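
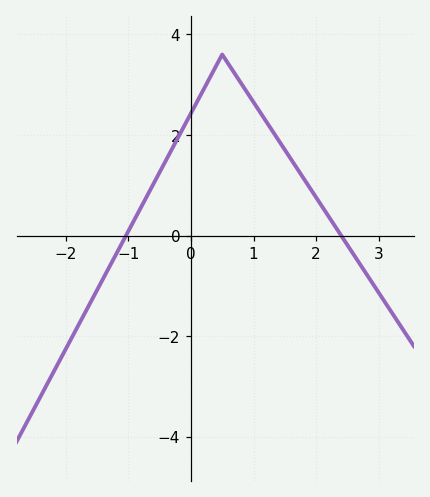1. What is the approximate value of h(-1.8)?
-1.8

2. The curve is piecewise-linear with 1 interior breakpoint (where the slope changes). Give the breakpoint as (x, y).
(0.5, 3.6)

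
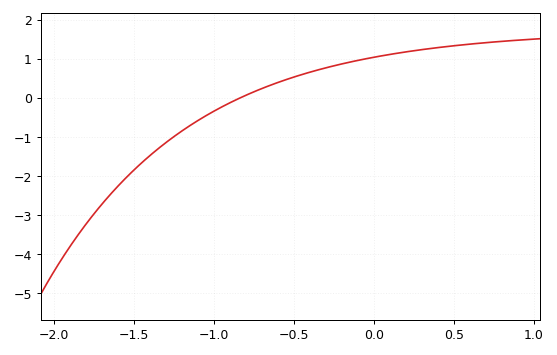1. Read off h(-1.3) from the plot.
-1.14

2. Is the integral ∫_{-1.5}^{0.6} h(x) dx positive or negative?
positive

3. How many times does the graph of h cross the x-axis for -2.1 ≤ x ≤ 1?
1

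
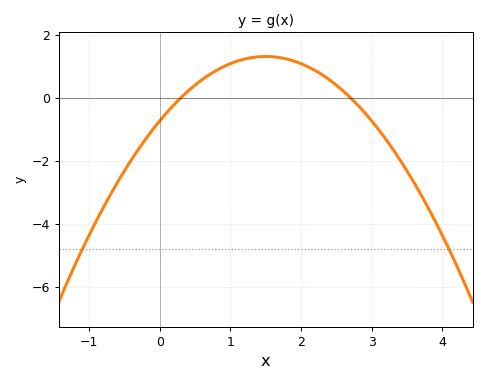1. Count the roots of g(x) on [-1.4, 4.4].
2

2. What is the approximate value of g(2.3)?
0.8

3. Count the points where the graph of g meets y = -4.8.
2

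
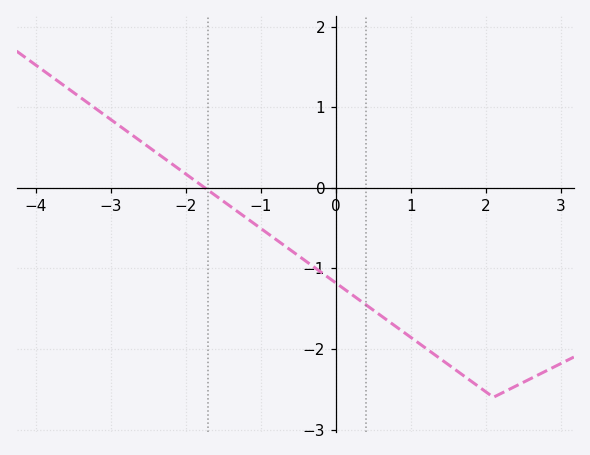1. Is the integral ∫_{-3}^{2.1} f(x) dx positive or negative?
negative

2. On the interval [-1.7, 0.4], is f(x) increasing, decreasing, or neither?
decreasing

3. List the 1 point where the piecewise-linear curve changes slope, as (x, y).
(2.1, -2.6)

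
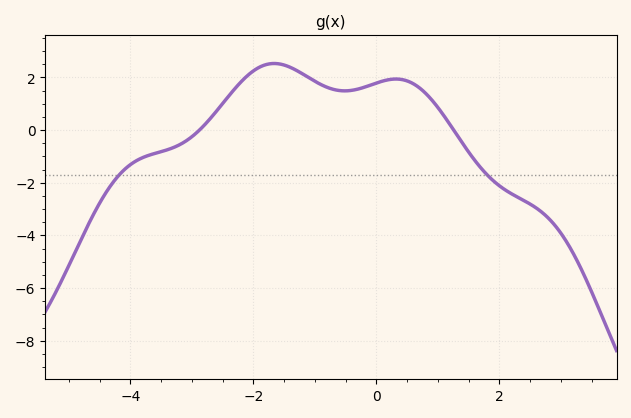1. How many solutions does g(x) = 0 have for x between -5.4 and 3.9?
2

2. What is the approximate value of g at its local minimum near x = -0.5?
1.49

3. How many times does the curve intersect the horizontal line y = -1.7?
2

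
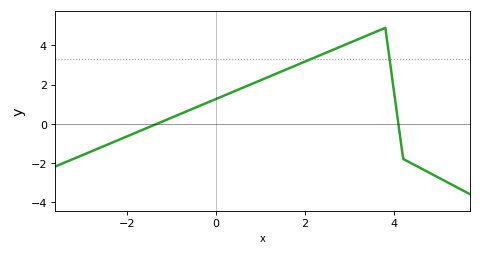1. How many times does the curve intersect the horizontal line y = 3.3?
2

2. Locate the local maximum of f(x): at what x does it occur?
3.8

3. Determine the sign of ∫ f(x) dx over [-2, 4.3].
positive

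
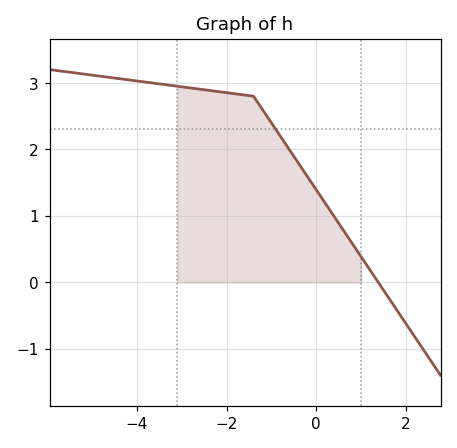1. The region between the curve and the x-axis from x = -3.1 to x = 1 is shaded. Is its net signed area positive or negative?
positive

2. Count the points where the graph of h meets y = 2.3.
1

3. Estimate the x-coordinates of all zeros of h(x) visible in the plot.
1.4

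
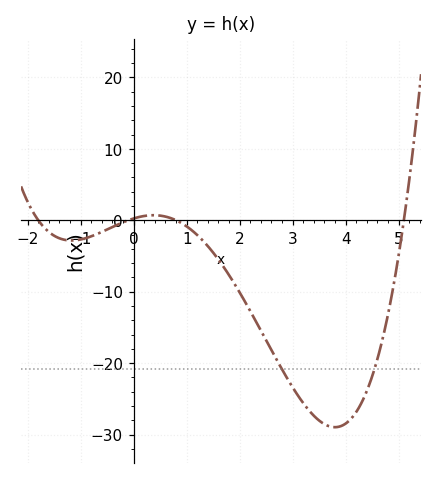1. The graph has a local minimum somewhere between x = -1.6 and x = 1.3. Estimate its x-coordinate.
-1.2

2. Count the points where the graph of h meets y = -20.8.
2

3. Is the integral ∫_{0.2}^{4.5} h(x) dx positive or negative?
negative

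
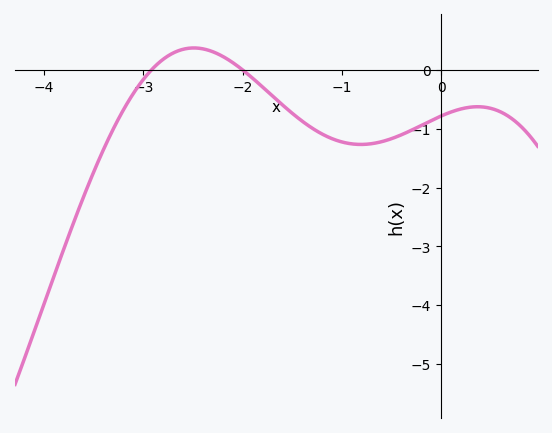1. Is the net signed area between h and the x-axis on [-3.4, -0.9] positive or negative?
negative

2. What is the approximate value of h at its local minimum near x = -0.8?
-1.26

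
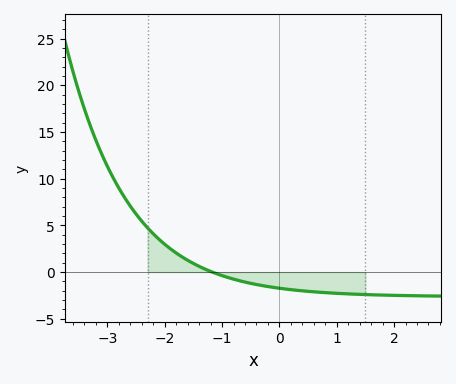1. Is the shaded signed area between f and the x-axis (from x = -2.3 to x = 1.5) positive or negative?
negative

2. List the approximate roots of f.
-1.17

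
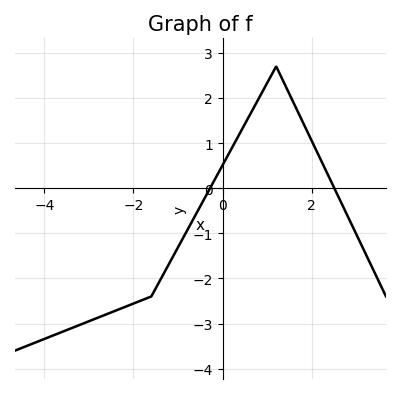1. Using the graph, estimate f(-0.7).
-0.8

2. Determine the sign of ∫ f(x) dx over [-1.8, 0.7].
negative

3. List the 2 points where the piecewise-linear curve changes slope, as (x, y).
(-1.6, -2.4); (1.2, 2.7)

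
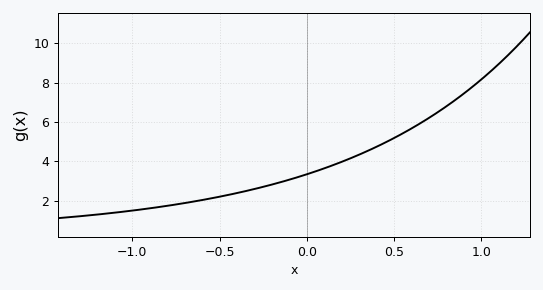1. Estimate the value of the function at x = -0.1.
3.07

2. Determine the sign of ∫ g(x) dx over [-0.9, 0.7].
positive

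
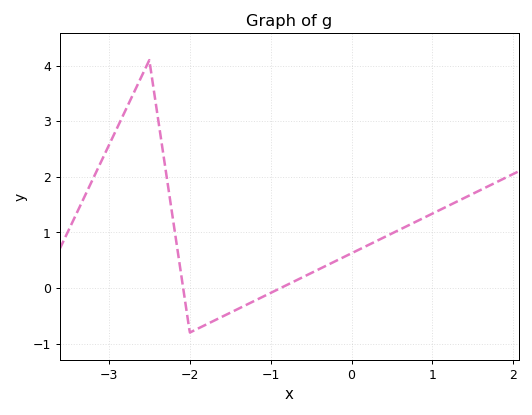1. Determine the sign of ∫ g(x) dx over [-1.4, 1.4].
positive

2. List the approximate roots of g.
-2.1, -0.9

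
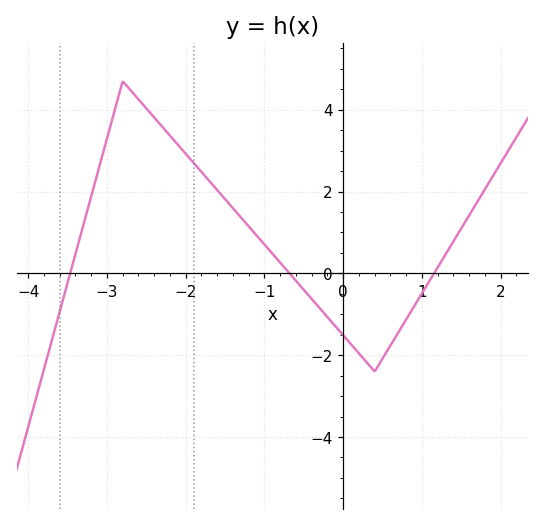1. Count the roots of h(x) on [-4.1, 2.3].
3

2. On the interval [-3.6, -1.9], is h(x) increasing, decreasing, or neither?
neither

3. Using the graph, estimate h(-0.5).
-0.4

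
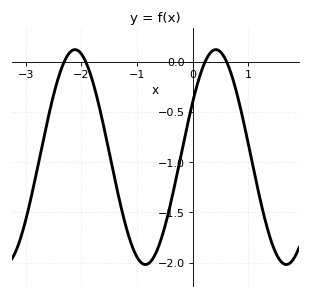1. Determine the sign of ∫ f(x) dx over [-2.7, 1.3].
negative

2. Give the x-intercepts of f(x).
-2.31, -1.92, 0.226, 0.612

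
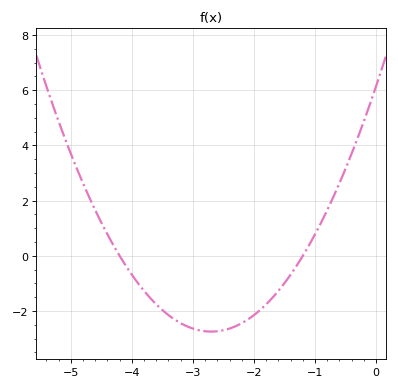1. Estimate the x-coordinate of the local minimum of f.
-2.7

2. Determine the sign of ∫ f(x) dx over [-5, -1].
negative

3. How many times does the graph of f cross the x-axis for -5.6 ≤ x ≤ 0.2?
2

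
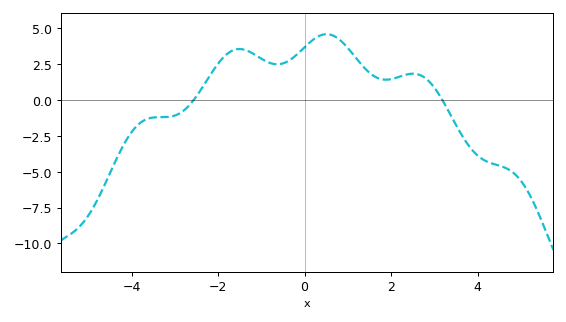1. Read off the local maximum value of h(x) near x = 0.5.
4.6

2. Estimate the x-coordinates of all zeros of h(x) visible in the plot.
-2.6, 3.2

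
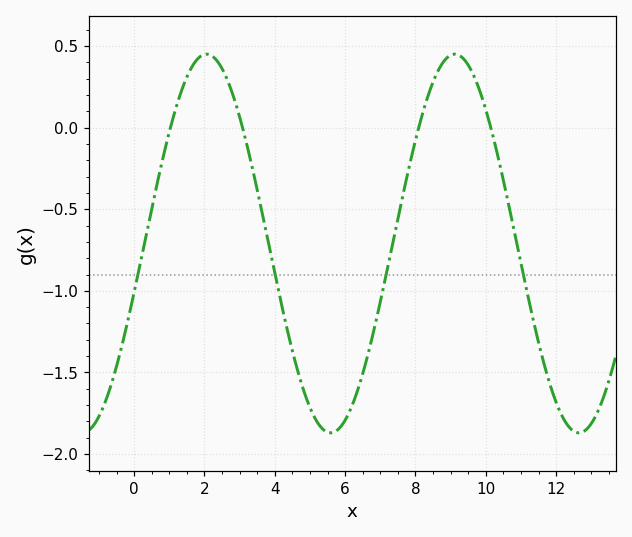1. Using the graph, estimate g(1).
-0.027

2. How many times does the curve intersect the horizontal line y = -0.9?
4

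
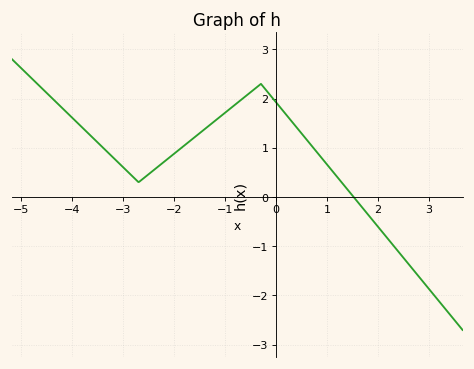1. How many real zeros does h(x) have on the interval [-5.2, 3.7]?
1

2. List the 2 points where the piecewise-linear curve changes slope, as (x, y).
(-2.7, 0.3); (-0.3, 2.3)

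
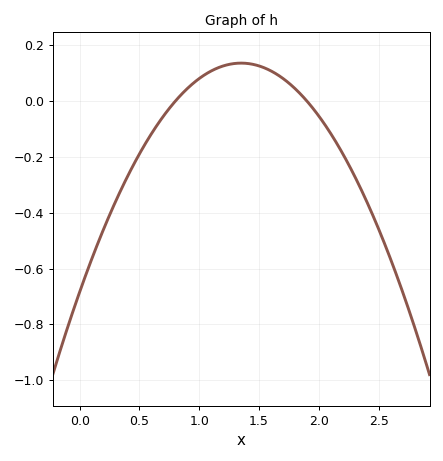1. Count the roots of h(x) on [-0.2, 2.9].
2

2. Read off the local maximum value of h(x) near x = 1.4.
0.136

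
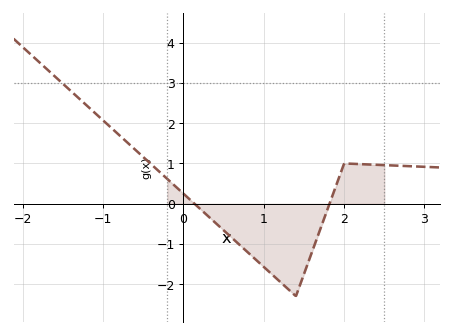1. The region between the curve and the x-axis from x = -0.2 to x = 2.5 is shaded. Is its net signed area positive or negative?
negative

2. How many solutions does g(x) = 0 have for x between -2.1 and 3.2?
2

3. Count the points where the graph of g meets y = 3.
1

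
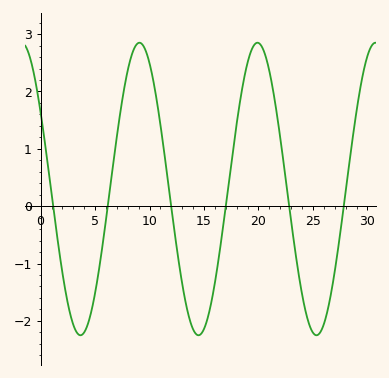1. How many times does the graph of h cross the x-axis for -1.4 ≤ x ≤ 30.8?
6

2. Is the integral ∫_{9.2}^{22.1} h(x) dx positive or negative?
positive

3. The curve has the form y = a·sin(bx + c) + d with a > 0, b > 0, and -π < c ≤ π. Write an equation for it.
y = 2.55sin(0.58x + 2.59) + 0.3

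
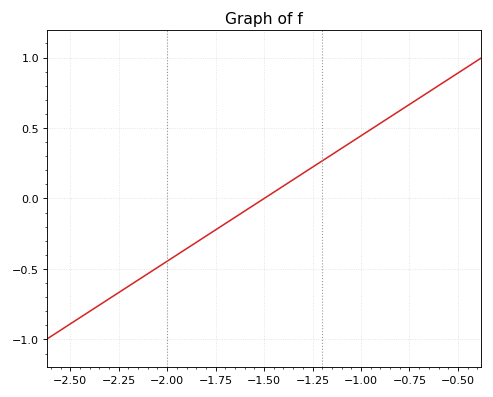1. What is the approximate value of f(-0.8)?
0.6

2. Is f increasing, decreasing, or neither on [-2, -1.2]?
increasing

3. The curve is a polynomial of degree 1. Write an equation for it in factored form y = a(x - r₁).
y = 0.89(x + 1.5)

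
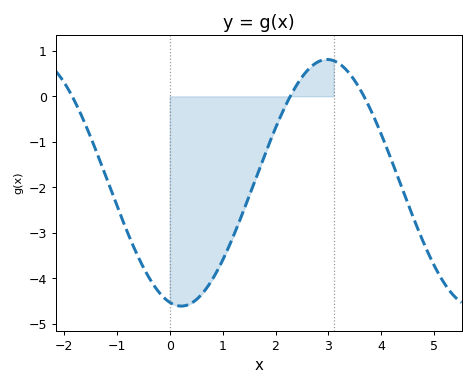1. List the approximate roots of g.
-1.8, 2.2, 3.6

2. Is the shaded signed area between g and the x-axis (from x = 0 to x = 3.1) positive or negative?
negative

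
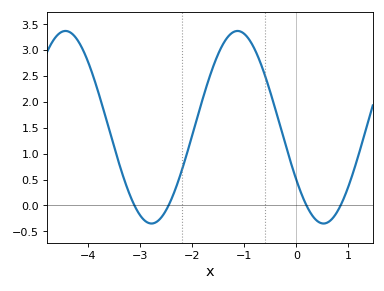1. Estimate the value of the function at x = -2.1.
1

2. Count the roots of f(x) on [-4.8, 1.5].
4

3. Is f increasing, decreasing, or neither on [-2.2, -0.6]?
neither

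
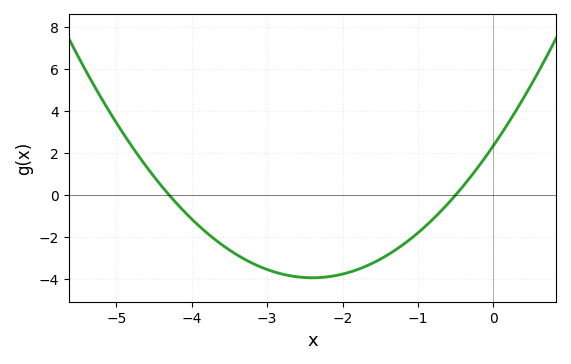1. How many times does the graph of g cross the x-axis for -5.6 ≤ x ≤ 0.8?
2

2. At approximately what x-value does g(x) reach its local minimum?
-2.4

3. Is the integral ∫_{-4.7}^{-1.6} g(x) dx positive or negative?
negative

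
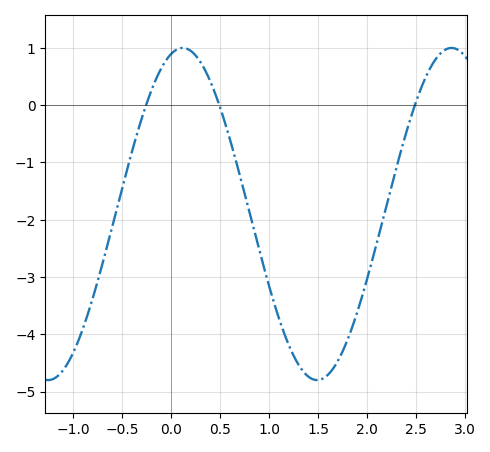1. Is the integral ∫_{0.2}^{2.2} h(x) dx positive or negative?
negative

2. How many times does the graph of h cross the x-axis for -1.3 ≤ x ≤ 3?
3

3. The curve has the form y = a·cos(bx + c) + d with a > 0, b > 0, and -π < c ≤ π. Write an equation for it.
y = 2.9cos(2.3x - 0.27) - 1.9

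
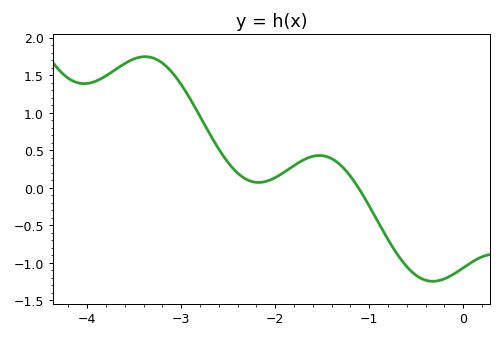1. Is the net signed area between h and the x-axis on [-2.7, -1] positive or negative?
positive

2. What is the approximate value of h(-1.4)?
0.389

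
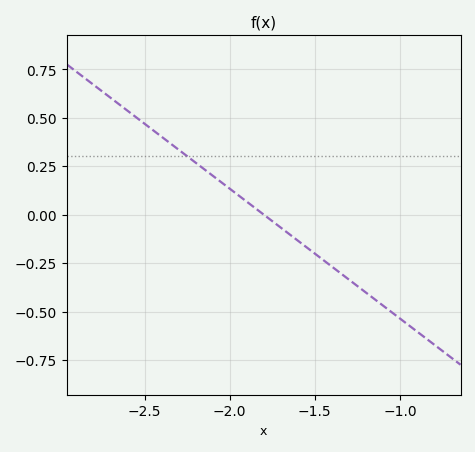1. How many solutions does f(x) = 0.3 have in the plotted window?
1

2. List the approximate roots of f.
-1.8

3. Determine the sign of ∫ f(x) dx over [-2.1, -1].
negative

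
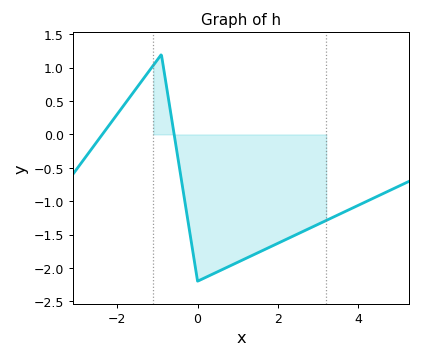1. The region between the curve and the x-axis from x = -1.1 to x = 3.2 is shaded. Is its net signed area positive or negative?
negative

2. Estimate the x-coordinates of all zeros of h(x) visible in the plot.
-2.37, -0.582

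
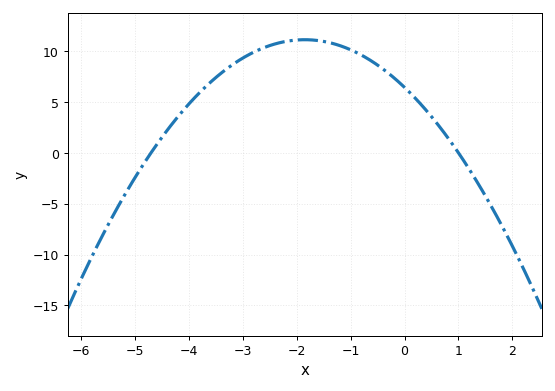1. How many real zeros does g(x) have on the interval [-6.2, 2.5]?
2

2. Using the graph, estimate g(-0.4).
8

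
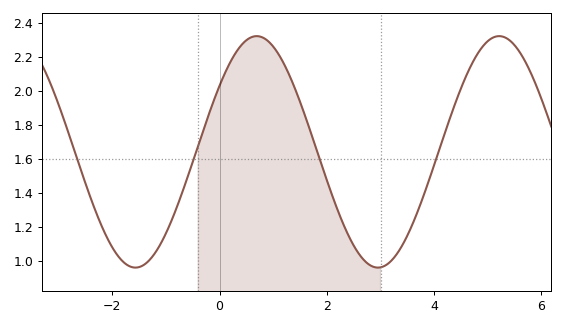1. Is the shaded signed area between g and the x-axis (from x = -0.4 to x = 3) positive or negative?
positive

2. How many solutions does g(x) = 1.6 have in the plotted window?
4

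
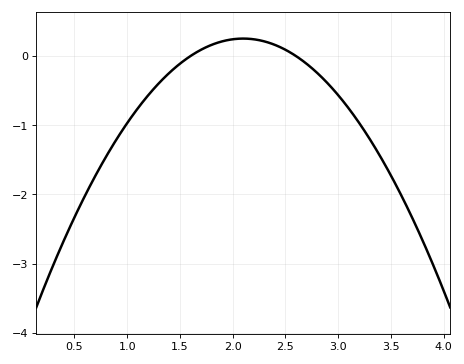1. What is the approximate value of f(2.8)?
-0.242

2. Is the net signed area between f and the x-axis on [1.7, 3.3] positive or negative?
negative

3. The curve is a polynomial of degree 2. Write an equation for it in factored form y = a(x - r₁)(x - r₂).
y = -1.01(x - 1.6)(x - 2.6)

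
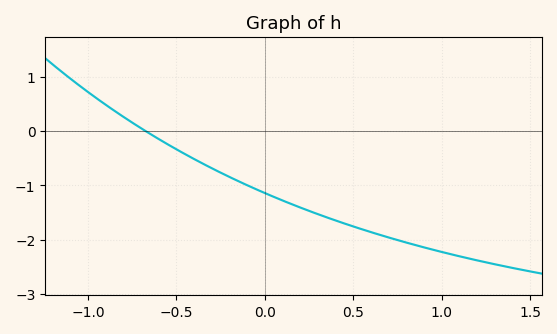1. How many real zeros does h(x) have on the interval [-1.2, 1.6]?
1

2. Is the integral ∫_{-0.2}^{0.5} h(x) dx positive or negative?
negative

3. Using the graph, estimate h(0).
-1.14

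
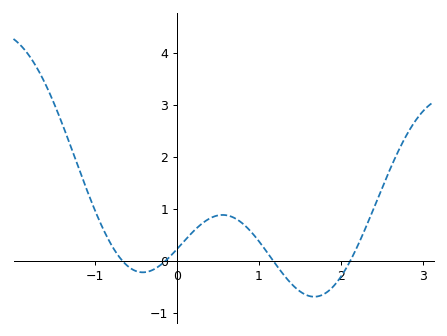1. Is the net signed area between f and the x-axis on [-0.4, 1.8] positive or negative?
positive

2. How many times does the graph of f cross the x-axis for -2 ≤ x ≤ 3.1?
4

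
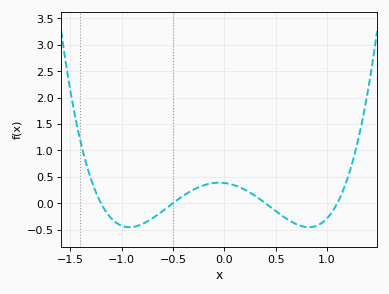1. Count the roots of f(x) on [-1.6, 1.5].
4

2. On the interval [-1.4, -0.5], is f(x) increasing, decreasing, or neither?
neither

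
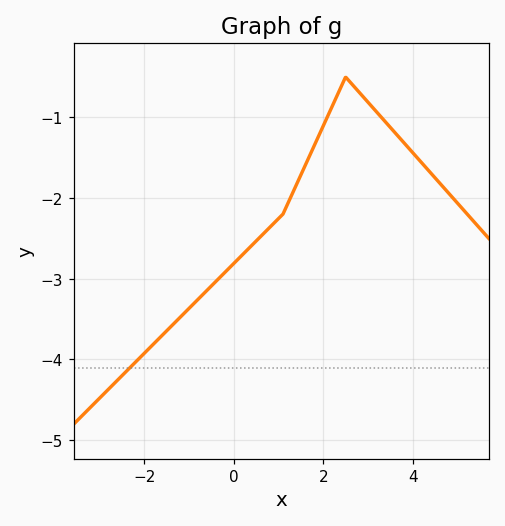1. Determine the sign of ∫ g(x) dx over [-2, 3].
negative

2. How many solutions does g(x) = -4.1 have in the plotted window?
1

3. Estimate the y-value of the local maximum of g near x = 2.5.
-0.5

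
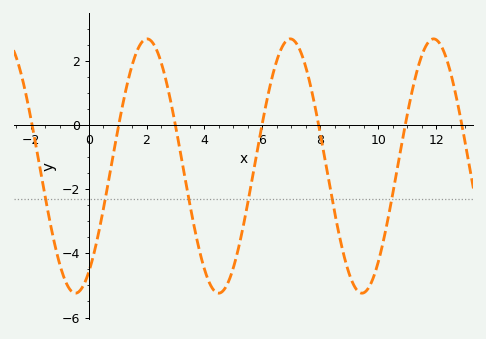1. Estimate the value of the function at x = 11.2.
1.19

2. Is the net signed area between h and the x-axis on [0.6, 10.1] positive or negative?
negative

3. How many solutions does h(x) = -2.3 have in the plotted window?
6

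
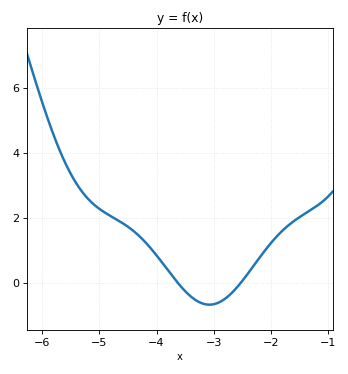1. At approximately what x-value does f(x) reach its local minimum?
-3.08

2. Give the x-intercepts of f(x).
-3.62, -2.53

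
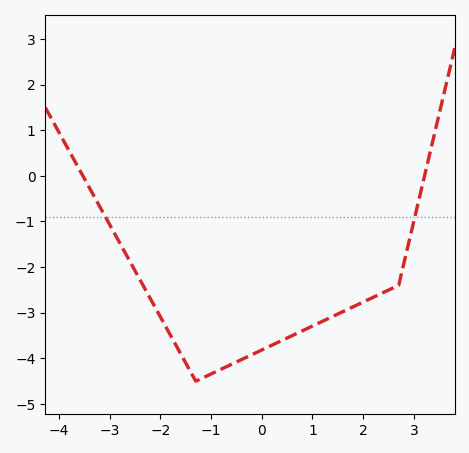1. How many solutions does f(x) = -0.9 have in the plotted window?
2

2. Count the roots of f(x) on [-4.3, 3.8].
2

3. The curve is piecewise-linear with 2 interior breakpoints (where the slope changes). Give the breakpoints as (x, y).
(-1.3, -4.5); (2.7, -2.4)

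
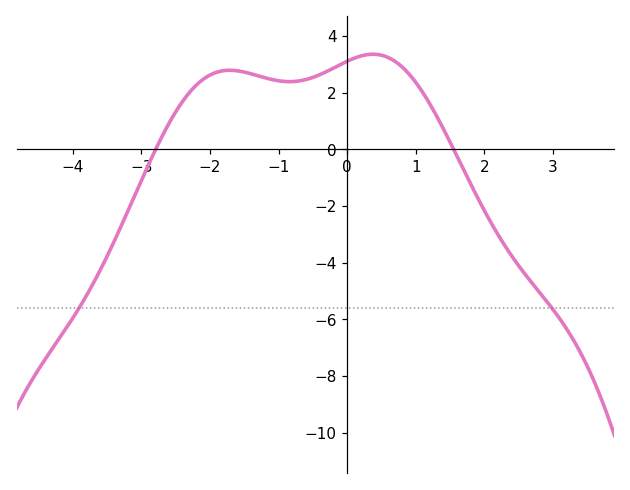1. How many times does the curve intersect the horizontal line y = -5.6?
2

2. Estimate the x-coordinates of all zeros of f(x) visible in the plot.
-2.8, 1.6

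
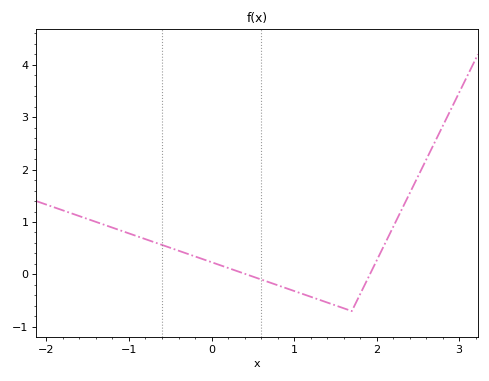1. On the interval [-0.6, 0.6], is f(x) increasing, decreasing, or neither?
decreasing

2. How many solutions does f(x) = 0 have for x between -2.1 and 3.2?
2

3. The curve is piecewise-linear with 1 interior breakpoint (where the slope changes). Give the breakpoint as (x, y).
(1.7, -0.7)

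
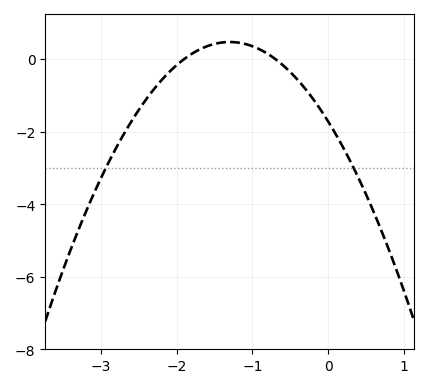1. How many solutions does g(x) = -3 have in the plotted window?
2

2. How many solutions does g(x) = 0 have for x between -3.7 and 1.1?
2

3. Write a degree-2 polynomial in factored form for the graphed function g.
y = -1.3(x + 1.9)(x + 0.7)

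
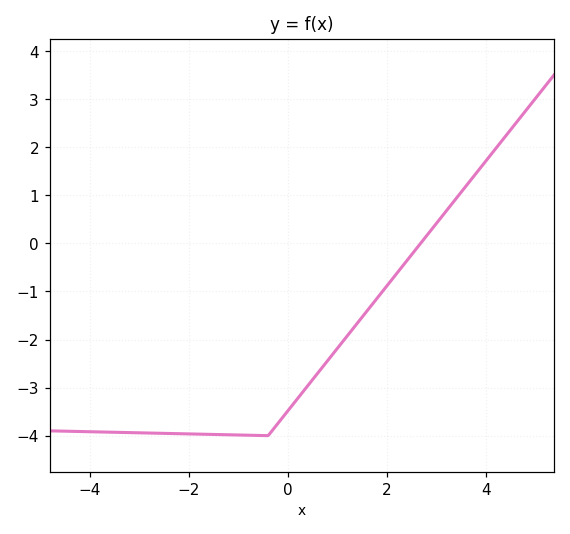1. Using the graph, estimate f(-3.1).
-3.94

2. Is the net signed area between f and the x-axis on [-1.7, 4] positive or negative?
negative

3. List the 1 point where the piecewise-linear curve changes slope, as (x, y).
(-0.4, -4)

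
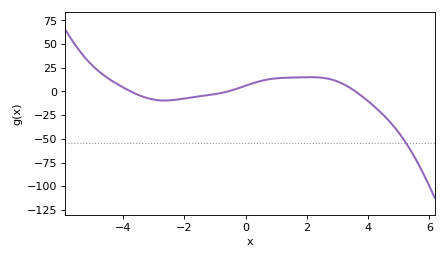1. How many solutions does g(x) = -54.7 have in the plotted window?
1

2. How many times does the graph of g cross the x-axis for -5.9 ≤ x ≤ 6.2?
3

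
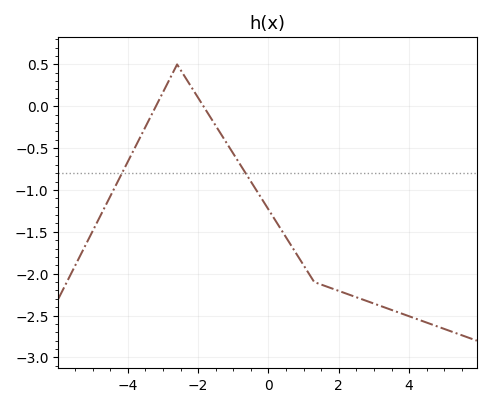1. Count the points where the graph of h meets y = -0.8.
2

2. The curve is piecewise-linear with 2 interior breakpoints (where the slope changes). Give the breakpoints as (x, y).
(-2.6, 0.5); (1.3, -2.1)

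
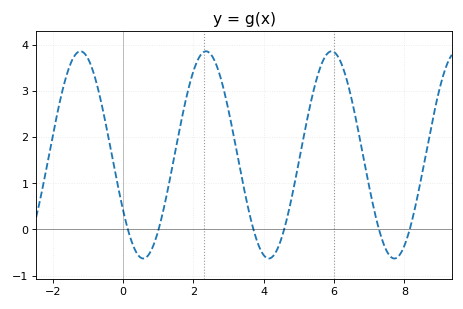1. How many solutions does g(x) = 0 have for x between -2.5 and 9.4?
6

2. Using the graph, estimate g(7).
0.9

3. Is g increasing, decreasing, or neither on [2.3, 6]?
neither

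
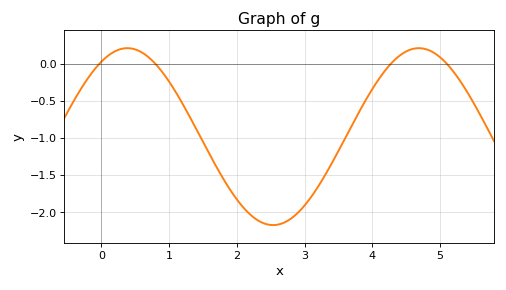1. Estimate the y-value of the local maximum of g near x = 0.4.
0.2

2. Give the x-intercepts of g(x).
0, 0.8, 4.3, 5.1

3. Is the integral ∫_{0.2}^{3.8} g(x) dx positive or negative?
negative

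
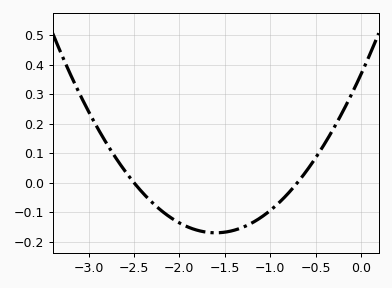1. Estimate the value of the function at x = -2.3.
-0.067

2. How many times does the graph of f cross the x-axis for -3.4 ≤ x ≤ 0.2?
2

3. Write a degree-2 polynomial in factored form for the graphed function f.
y = 0.21(x + 2.5)(x + 0.7)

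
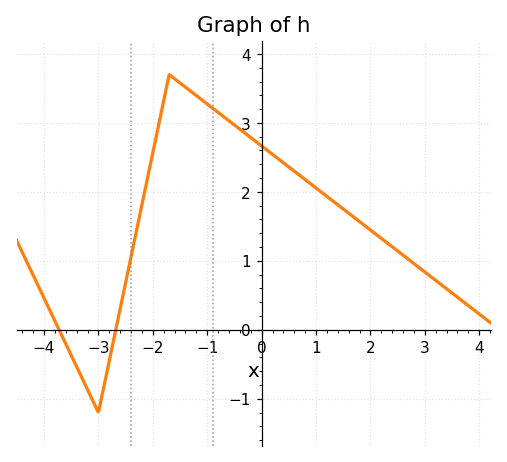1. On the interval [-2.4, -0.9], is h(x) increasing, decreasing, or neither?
neither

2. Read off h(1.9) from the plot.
1.5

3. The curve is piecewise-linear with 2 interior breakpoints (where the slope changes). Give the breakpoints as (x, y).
(-3, -1.2); (-1.7, 3.7)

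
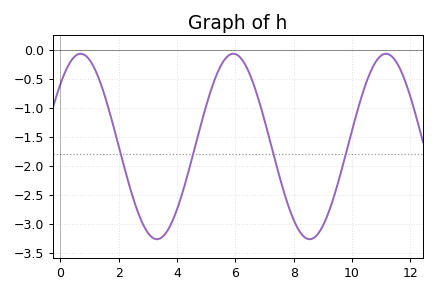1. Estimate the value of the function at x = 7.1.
-1.41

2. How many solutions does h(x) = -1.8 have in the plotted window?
4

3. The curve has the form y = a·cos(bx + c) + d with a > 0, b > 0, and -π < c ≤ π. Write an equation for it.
y = 1.6cos(1.2x - 0.83) - 1.67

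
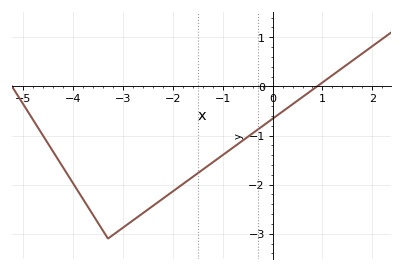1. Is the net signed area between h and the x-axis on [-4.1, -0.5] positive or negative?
negative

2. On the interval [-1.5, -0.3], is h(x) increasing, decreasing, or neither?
increasing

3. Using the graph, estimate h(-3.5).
-2.8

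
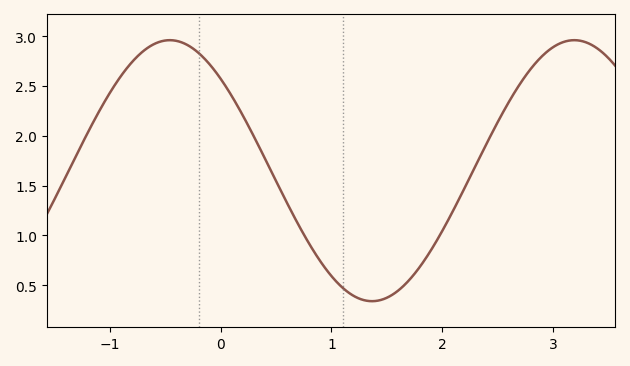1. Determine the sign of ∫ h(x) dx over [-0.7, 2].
positive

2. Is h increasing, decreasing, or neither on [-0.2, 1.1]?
decreasing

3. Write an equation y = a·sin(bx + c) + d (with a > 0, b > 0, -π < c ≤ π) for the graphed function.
y = 1.31sin(1.7x + 2.4) + 1.65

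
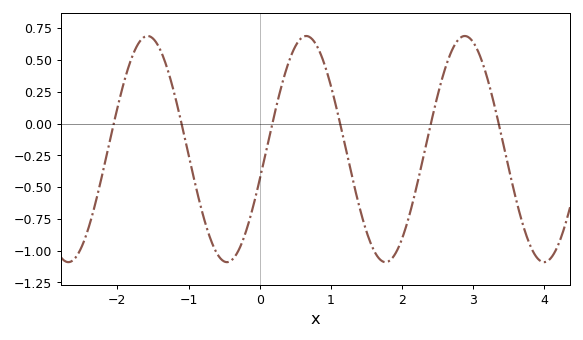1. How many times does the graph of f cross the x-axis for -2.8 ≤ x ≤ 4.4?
6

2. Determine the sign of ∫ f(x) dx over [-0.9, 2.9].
negative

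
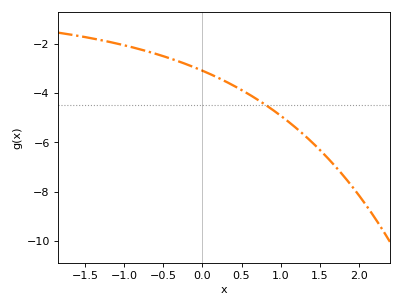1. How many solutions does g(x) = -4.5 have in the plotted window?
1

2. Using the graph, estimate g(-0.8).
-2.2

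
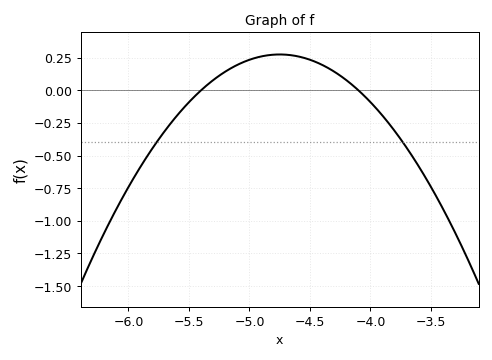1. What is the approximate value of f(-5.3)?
0.1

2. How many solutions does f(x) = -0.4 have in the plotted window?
2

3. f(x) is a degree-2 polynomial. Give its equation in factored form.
y = -0.65(x + 5.4)(x + 4.1)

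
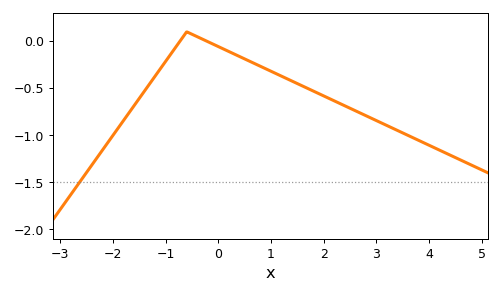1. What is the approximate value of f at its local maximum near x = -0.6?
0.099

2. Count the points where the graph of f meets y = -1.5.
1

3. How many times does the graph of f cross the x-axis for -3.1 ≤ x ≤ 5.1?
2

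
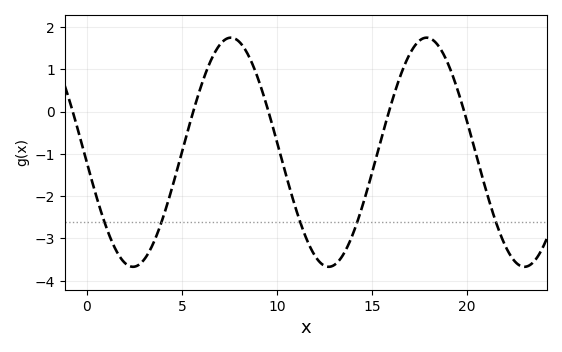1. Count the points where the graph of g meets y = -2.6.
5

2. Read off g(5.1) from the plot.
-0.797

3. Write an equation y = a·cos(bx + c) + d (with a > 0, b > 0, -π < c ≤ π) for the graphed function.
y = 2.71cos(0.61x + 1.66) - 0.96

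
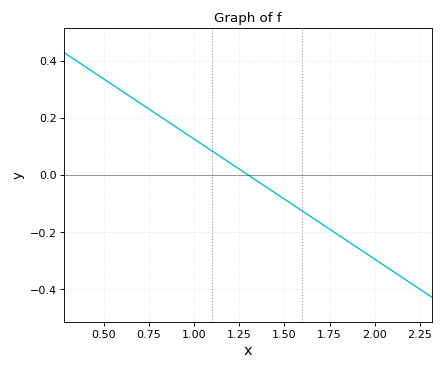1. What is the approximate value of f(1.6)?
-0.126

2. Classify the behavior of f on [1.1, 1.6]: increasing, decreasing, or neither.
decreasing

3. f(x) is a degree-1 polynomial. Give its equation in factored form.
y = -0.42(x - 1.3)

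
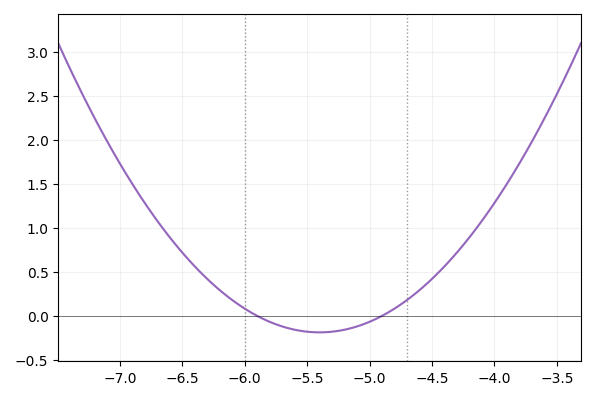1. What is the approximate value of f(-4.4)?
0.55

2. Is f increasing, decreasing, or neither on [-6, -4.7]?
neither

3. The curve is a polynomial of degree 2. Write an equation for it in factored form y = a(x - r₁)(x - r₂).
y = 0.75(x + 5.9)(x + 4.9)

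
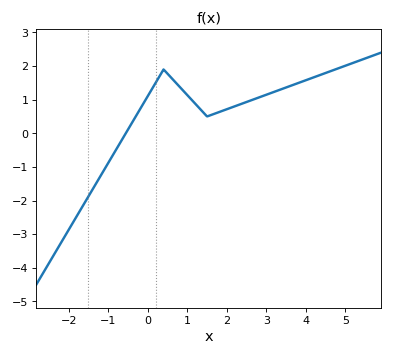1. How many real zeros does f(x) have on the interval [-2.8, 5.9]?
1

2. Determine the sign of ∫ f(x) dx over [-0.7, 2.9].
positive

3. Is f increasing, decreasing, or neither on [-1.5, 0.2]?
increasing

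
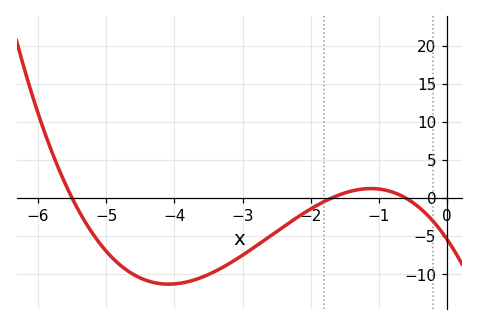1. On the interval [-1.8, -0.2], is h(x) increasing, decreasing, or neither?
neither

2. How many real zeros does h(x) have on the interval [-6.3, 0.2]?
3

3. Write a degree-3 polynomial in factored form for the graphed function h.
y = -0.96(x + 5.5)(x + 1.7)(x + 0.6)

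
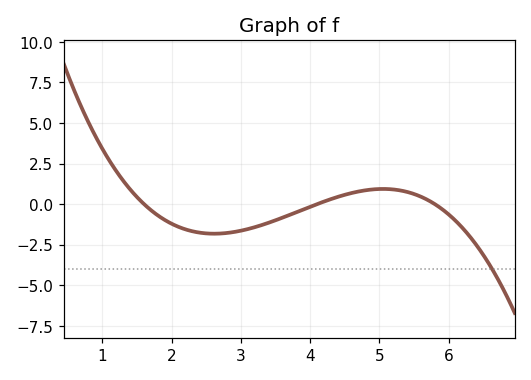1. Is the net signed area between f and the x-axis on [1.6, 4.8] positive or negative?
negative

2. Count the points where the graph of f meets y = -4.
1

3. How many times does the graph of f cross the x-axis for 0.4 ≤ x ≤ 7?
3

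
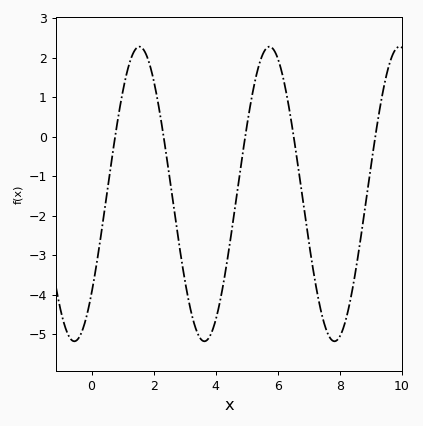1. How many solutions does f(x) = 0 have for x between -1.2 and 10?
5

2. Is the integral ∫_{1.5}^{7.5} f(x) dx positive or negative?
negative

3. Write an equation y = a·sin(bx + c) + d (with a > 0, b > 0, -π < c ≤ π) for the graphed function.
y = 3.73sin(1.5x - 0.742) - 1.45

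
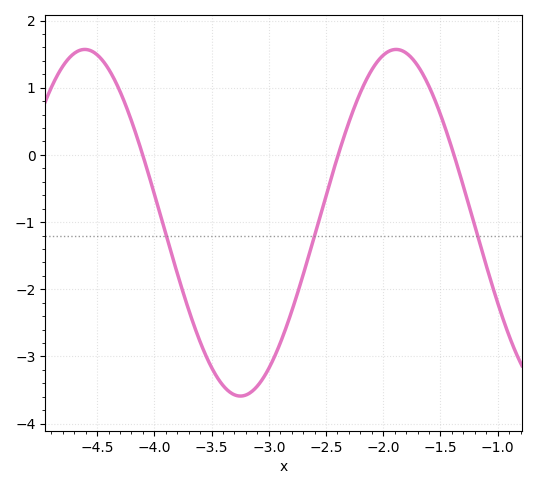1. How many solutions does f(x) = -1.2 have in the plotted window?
3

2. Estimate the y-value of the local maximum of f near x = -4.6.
1.6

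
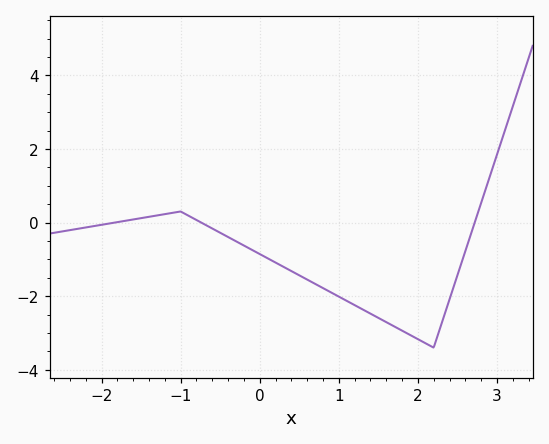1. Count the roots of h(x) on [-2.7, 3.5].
3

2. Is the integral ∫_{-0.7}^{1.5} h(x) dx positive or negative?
negative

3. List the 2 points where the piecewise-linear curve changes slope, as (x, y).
(-1, 0.3); (2.2, -3.4)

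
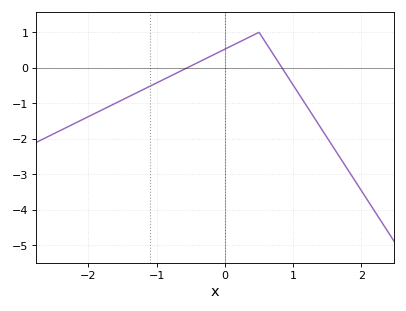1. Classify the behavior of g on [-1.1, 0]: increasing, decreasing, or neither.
increasing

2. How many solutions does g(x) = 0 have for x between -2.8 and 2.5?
2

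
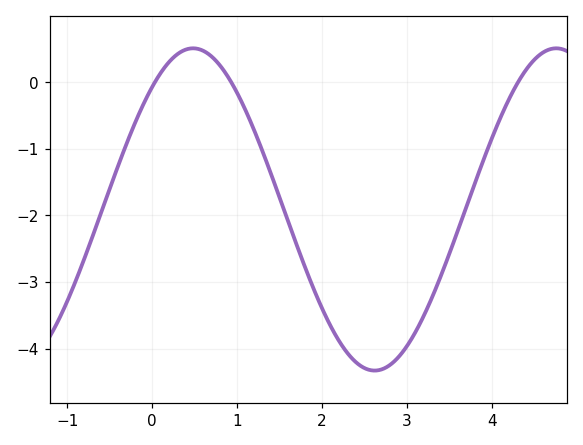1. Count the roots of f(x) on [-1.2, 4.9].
3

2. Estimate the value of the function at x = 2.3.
-4.07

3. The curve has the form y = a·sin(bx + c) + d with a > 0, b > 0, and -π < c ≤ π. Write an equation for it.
y = 2.42sin(1.47x + 0.862) - 1.91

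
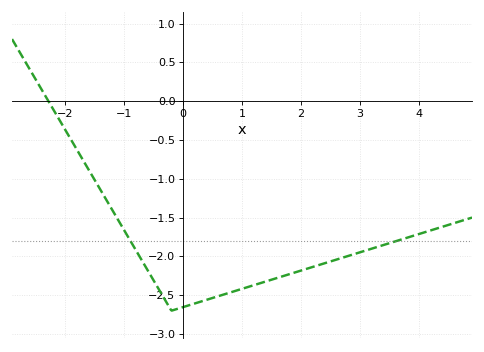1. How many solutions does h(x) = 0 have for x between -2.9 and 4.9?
1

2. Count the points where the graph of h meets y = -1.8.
2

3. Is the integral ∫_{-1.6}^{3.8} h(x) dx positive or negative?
negative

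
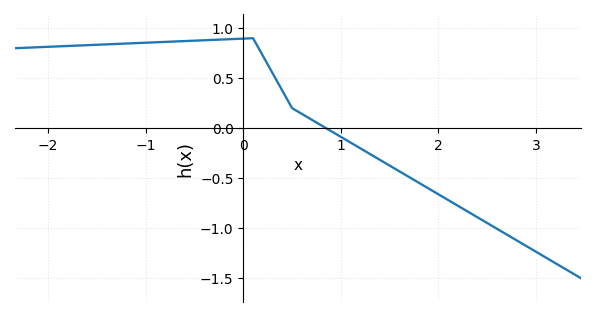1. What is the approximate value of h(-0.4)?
0.9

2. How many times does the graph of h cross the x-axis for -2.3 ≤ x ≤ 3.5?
1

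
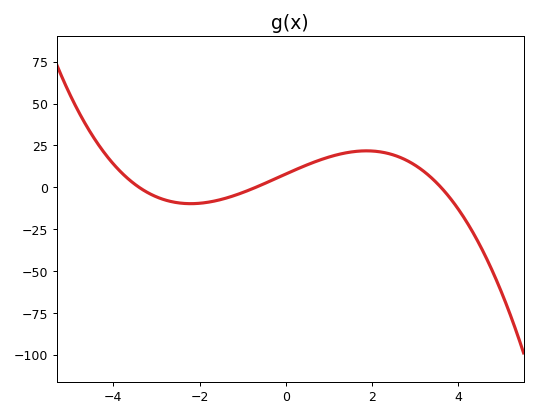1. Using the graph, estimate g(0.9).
18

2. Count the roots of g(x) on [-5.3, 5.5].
3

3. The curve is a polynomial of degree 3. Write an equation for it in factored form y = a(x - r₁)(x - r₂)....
y = -0.93(x + 3.4)(x + 0.7)(x - 3.6)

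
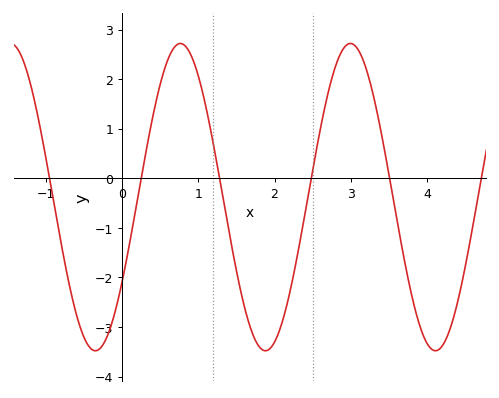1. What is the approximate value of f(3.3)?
1.6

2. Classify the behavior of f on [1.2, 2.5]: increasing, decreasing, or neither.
neither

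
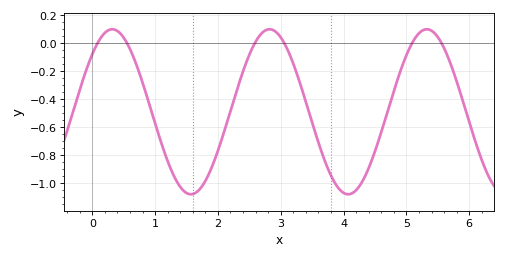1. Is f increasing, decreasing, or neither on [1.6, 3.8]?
neither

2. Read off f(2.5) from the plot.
-0.08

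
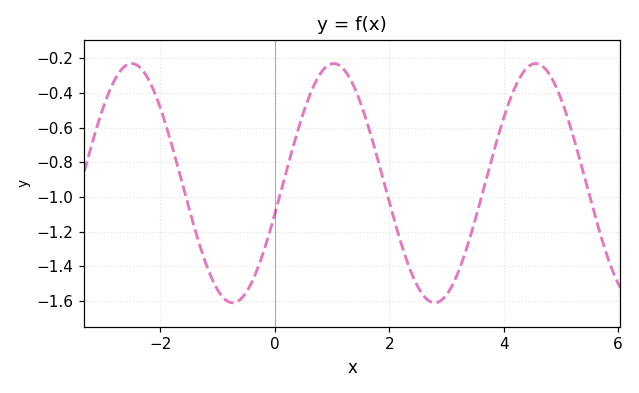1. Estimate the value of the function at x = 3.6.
-1.01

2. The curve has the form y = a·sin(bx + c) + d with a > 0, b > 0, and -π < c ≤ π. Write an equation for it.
y = 0.69sin(1.78x - 0.262) - 0.92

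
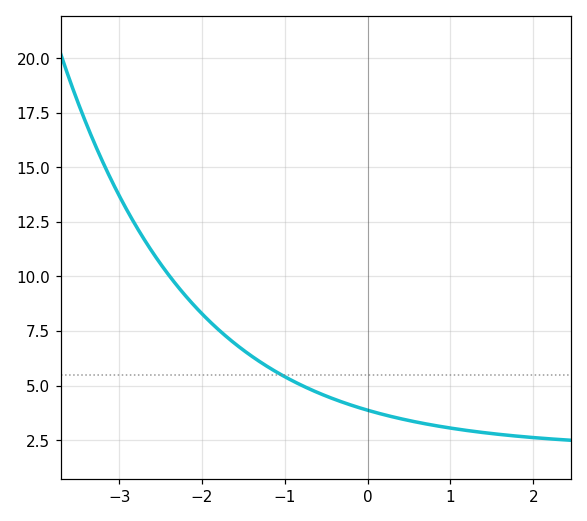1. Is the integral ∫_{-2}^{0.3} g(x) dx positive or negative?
positive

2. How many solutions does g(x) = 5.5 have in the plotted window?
1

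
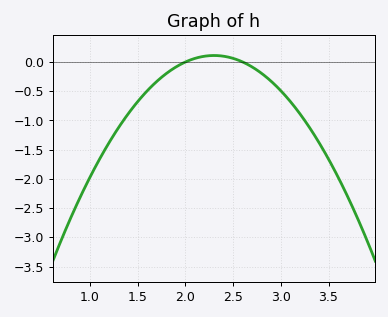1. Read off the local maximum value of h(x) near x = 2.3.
0.1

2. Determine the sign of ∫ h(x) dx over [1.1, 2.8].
negative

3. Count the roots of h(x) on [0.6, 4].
2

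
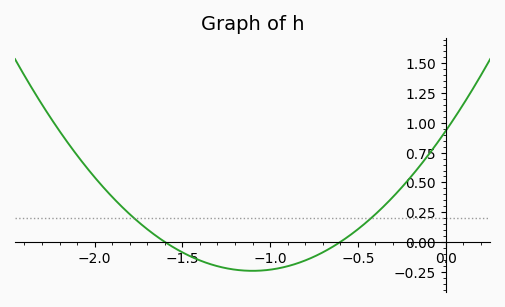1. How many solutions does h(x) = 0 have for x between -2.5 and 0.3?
2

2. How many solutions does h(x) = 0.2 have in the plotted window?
2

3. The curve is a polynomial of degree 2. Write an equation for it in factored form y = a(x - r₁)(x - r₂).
y = 0.97(x + 1.6)(x + 0.6)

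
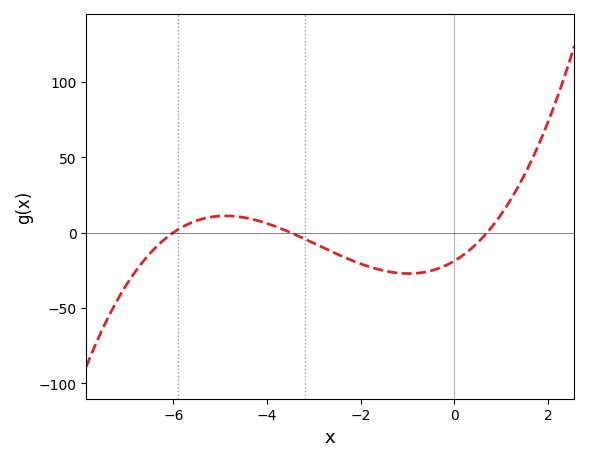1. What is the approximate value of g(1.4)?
30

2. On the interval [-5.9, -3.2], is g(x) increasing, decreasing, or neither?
neither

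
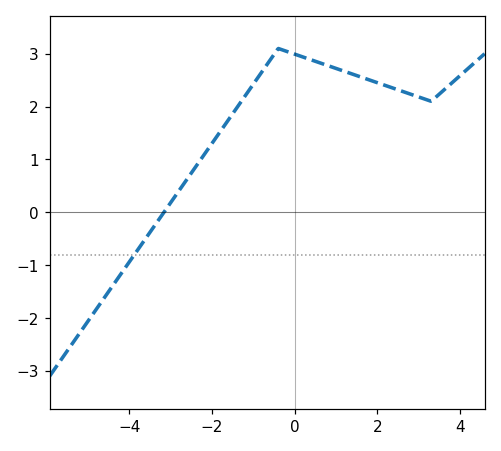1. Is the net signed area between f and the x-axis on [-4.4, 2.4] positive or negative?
positive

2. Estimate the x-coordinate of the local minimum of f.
3.2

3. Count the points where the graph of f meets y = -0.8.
1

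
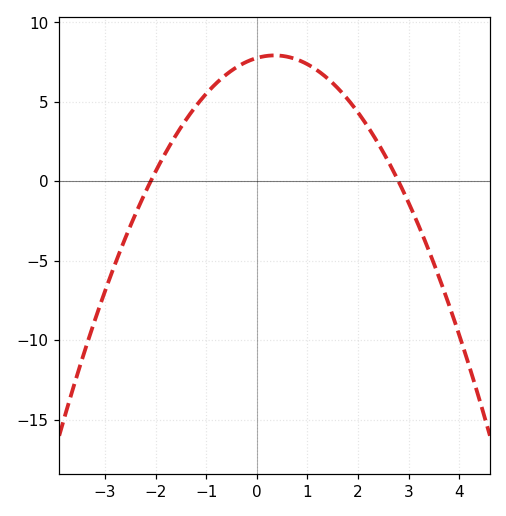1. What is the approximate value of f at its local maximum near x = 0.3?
7.92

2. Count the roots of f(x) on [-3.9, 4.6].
2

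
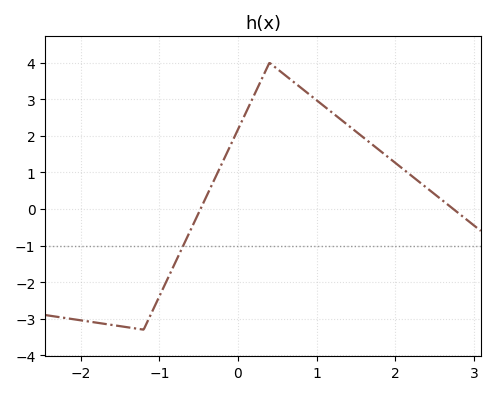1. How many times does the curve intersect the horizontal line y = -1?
1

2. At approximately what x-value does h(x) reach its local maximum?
0.402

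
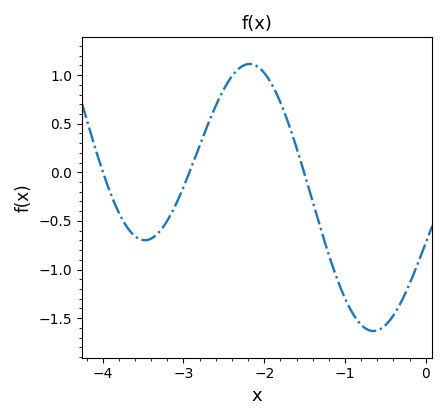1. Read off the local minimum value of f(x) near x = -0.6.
-1.65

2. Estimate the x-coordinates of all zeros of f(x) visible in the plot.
-4, -2.9, -1.5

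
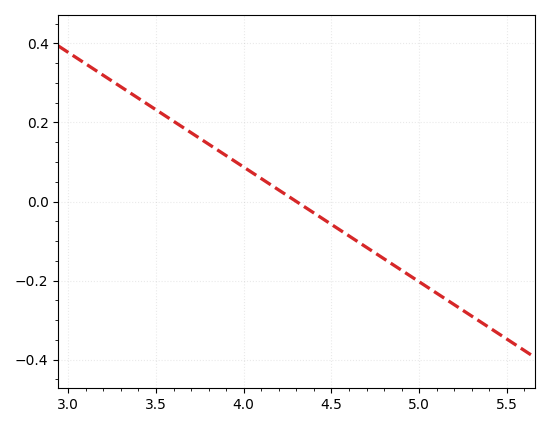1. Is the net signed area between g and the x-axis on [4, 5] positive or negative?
negative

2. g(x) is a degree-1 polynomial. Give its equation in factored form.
y = -0.29(x - 4.3)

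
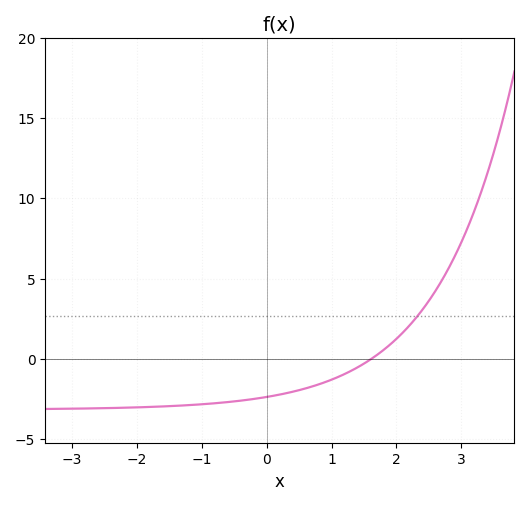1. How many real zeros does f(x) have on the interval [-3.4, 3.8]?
1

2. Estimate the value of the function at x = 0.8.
-1.59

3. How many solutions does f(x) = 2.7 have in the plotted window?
1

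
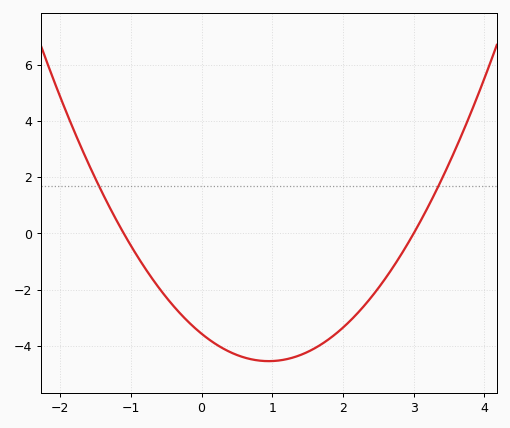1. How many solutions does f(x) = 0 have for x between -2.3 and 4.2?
2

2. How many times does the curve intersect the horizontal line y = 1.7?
2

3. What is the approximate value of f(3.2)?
1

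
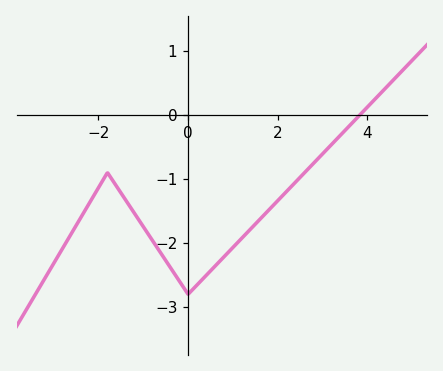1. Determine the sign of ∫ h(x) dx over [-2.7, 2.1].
negative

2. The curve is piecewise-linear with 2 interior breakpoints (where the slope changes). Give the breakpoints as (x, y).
(-1.8, -0.9); (0, -2.8)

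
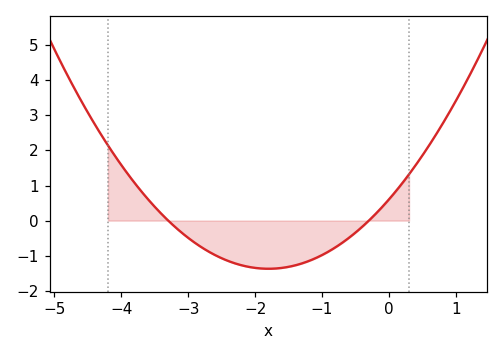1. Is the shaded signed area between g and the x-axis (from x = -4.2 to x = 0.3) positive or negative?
negative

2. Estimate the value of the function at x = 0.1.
0.8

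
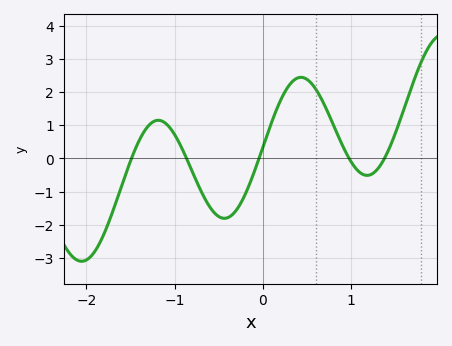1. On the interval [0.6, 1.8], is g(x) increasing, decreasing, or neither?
neither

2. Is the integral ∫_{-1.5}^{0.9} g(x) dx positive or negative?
positive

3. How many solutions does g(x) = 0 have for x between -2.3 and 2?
5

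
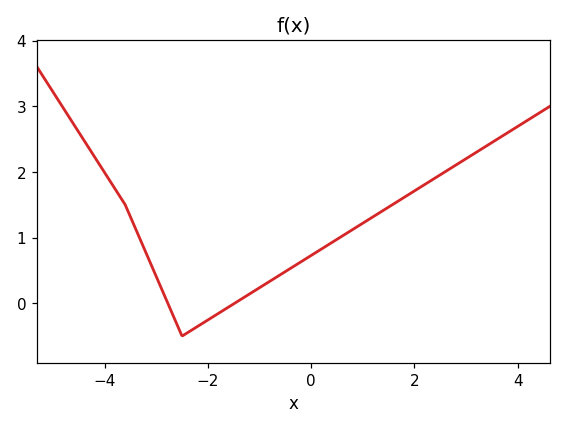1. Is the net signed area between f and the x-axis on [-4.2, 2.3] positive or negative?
positive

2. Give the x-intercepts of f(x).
-2.8, -1.4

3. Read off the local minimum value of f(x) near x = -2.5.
-0.5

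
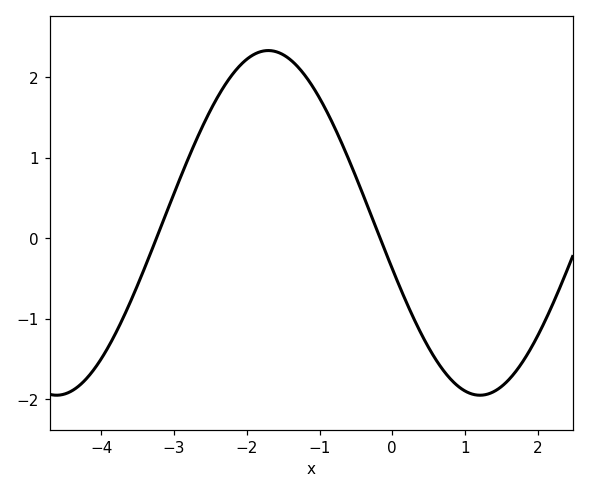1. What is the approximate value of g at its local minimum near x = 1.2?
-1.9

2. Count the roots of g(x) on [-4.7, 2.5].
2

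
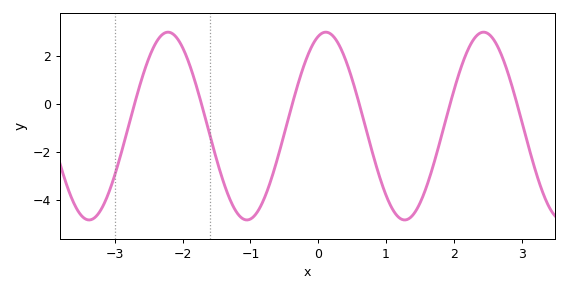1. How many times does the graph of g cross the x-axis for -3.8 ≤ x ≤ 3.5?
6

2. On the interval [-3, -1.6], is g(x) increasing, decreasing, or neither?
neither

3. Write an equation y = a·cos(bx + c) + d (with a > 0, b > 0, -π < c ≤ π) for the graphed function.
y = 3.93cos(2.7x - 0.302) - 0.92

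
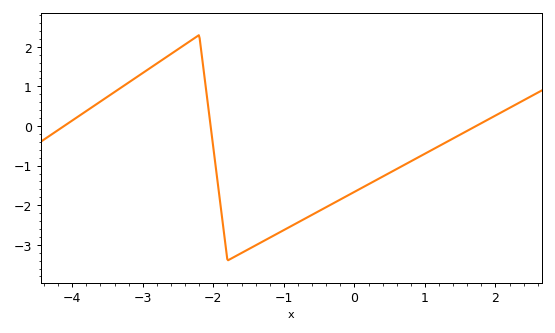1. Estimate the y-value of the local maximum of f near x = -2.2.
2.3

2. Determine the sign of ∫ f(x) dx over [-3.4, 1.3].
negative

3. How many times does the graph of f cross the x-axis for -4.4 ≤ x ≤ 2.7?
3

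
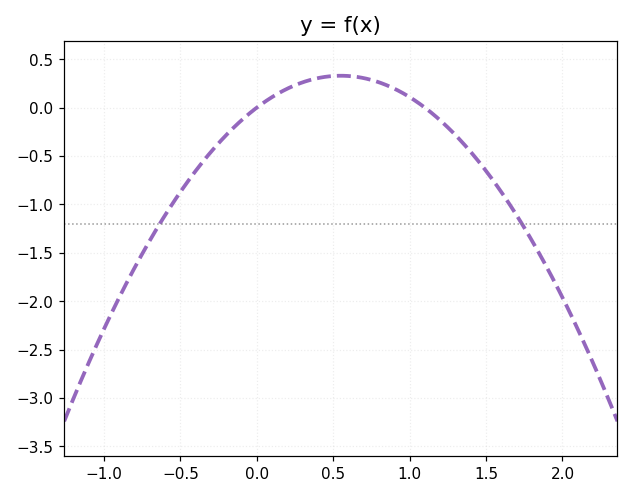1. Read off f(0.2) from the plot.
0.196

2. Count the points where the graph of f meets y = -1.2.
2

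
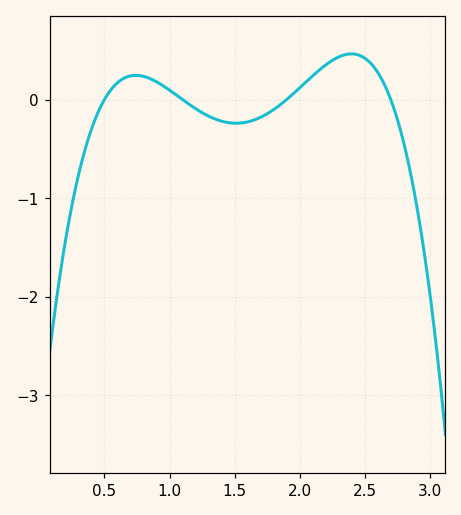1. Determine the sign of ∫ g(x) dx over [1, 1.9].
negative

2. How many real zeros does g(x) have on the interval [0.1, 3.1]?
4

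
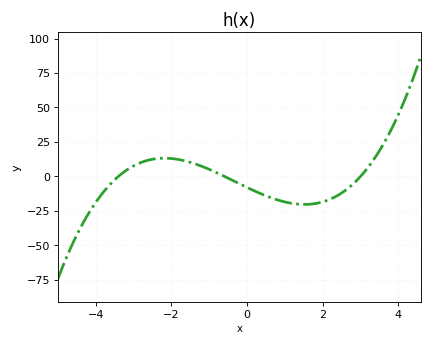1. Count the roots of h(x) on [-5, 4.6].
3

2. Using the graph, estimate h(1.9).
-19.2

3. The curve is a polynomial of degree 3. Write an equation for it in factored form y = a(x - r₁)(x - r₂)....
y = 1.32(x + 3.4)(x + 0.6)(x - 3)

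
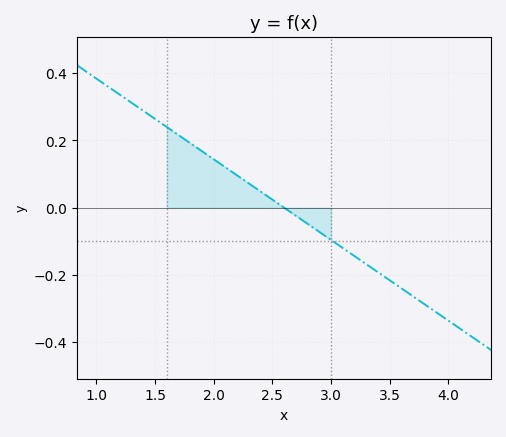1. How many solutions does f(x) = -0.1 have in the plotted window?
1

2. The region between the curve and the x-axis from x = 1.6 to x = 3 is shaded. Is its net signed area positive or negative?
positive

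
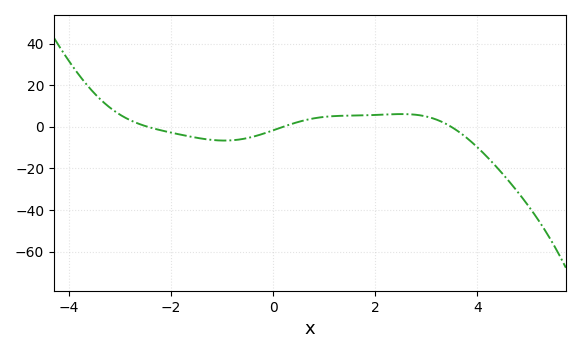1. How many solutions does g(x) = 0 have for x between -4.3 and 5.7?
3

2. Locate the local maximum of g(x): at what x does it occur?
2.6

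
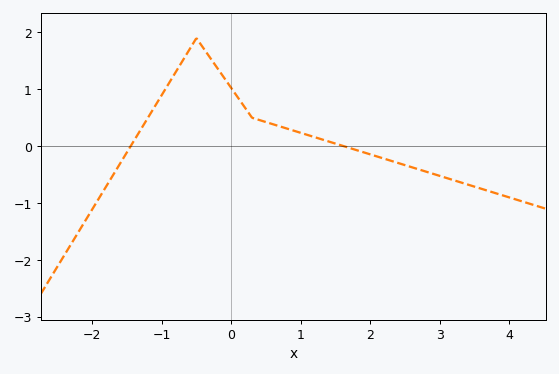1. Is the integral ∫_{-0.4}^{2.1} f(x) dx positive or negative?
positive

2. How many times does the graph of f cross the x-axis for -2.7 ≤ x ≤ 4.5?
2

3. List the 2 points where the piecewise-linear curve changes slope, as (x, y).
(-0.5, 1.9); (0.3, 0.5)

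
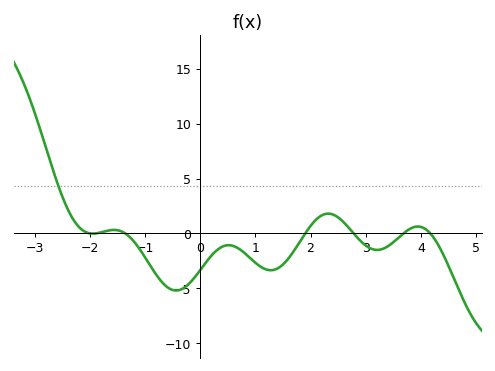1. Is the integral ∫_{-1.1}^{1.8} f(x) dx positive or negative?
negative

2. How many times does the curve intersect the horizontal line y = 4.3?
1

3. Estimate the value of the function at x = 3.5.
-1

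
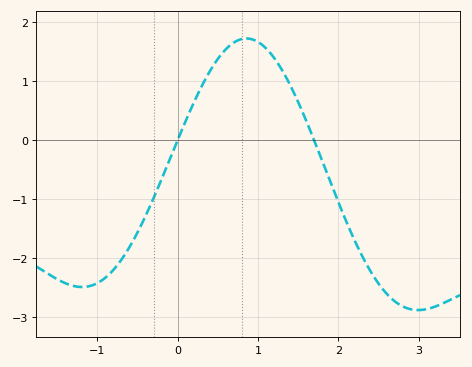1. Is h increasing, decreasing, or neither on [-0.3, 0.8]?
increasing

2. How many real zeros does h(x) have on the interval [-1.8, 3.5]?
2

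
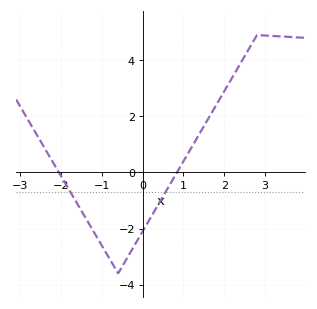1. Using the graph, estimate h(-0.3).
-2.8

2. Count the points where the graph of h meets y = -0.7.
2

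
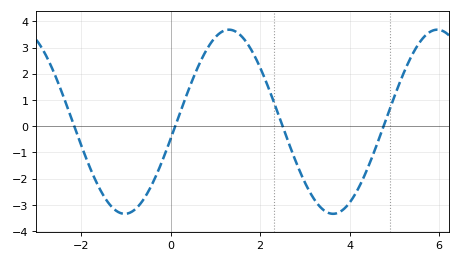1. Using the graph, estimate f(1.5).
3.56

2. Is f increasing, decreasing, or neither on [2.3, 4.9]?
neither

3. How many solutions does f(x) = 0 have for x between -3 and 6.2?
4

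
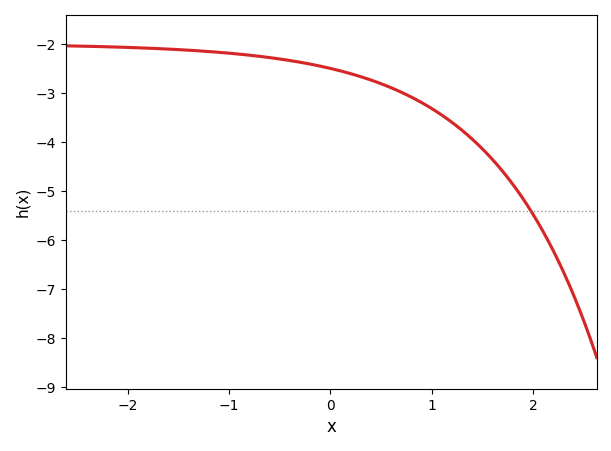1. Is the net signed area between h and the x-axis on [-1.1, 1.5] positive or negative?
negative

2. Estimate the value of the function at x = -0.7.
-2.25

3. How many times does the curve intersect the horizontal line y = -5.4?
1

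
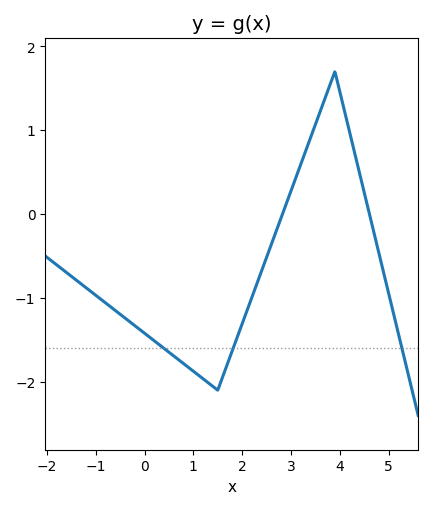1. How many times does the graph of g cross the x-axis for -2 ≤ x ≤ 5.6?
2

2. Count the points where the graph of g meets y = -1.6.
3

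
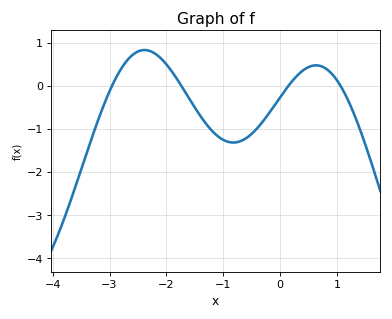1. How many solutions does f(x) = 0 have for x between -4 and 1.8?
4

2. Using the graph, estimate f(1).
0.121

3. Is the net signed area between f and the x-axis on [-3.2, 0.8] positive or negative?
negative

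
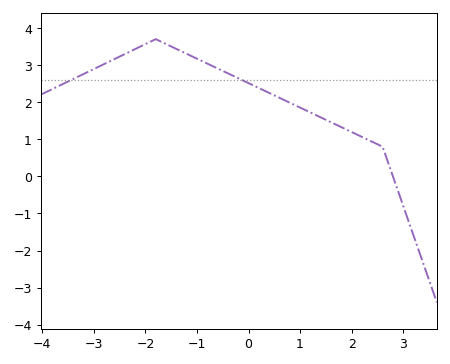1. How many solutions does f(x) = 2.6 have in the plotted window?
2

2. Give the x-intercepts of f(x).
2.8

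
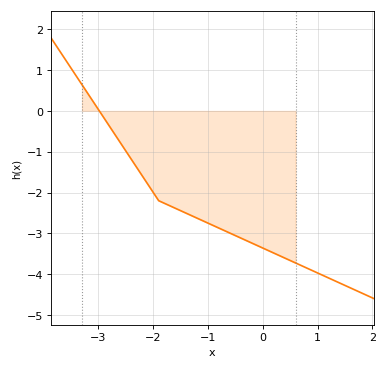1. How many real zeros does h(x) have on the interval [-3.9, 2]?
1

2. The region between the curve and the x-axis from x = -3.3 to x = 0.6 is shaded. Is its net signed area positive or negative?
negative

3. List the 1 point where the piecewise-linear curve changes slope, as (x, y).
(-1.9, -2.2)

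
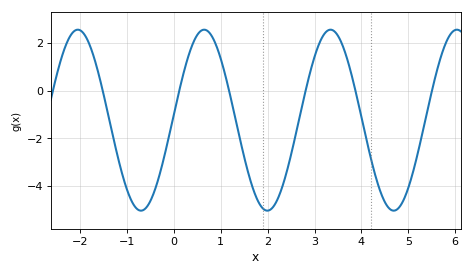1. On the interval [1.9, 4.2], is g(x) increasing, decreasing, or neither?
neither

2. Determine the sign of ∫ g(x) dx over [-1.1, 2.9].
negative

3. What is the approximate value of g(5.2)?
-2.65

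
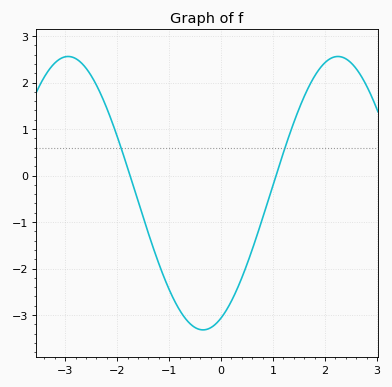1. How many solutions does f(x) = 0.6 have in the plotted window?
2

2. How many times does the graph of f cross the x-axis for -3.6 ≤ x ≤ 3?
2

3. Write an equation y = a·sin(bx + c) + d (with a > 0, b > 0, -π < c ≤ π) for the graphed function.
y = 2.94sin(1.2x - 1.1) - 0.38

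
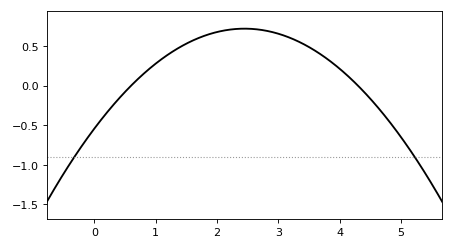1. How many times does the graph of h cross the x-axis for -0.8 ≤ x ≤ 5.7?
2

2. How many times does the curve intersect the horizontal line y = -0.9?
2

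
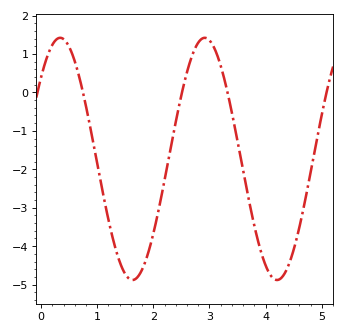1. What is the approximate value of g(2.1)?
-3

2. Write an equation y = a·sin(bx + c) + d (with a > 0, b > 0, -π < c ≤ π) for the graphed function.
y = 3.15sin(2.4x + 0.74) - 1.73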